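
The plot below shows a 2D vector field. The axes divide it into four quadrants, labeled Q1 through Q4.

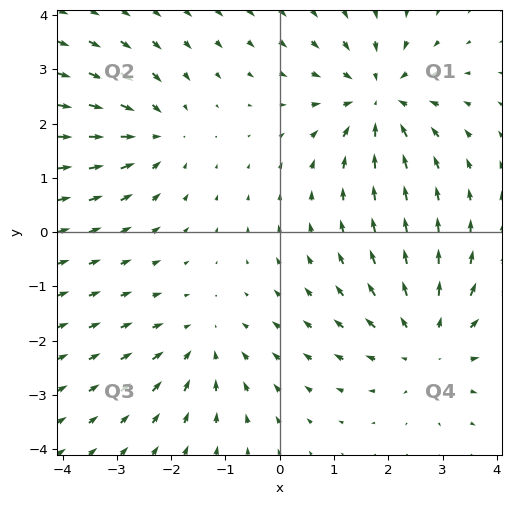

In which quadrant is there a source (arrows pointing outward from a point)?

The source sits at approximately (2.7, -2.0), which lies in quadrant Q4. The divergence there is about +4, positive as expected for a source.

Q4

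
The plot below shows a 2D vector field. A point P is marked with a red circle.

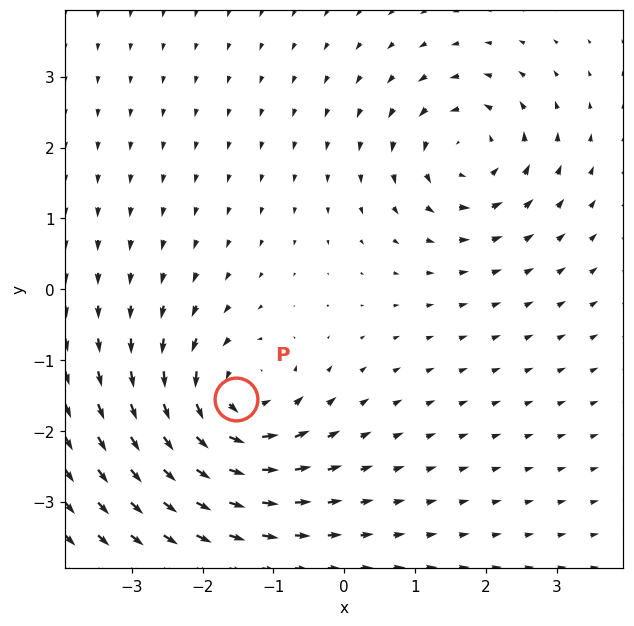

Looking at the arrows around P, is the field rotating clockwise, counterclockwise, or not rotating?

Near P at (-1.5, -1.5) the arrows circulate counterclockwise. The curl (z-component) there is about +5; positive curl means counterclockwise rotation.

counterclockwise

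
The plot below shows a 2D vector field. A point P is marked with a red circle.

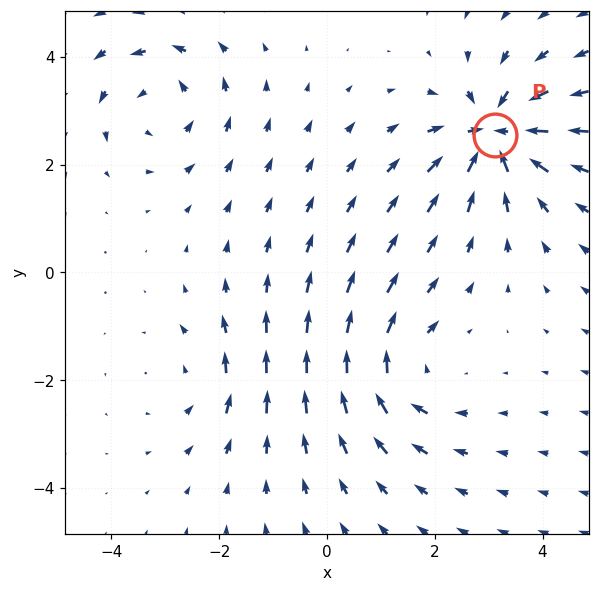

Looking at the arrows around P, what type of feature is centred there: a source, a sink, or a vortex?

At P (3.1, 2.6) the arrows converge inward. Divergence about -6, curl ≈0 — negative divergence with near-zero curl is a sink.

sink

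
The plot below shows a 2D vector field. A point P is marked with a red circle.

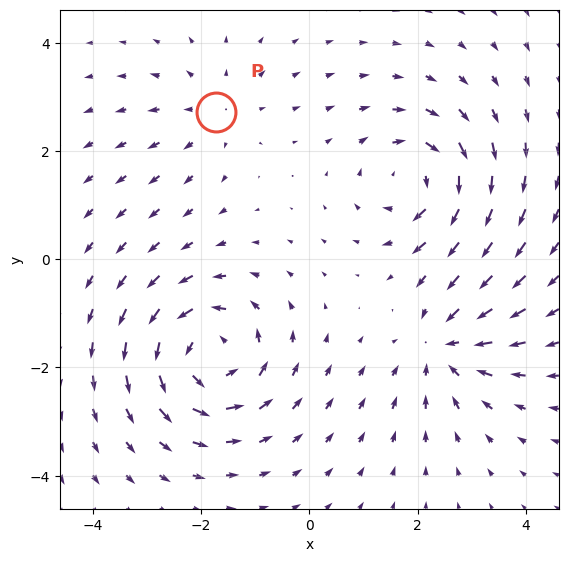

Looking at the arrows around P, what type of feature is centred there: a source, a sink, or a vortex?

At P (-1.7, 2.7) the arrows spread outward. Divergence about +2, curl ≈0 — positive divergence with near-zero curl is a source.

source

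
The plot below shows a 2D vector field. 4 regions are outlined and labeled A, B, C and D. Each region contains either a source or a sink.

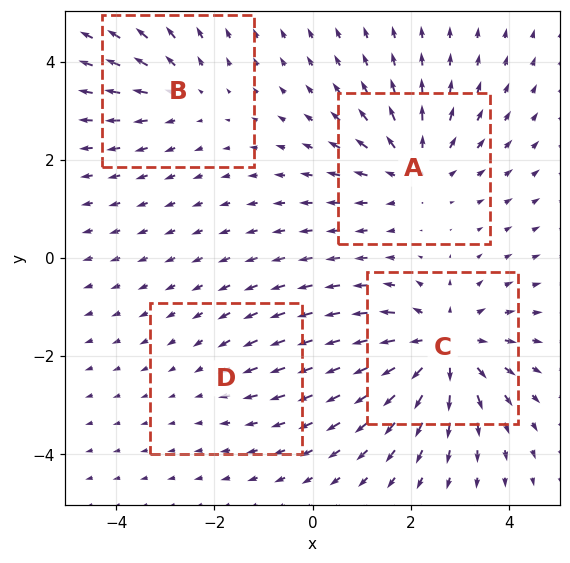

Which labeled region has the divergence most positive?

C

Divergence at each region's feature centre — A: about +4, B: about +3, C: about +6, D: about -2. Region C is most positive.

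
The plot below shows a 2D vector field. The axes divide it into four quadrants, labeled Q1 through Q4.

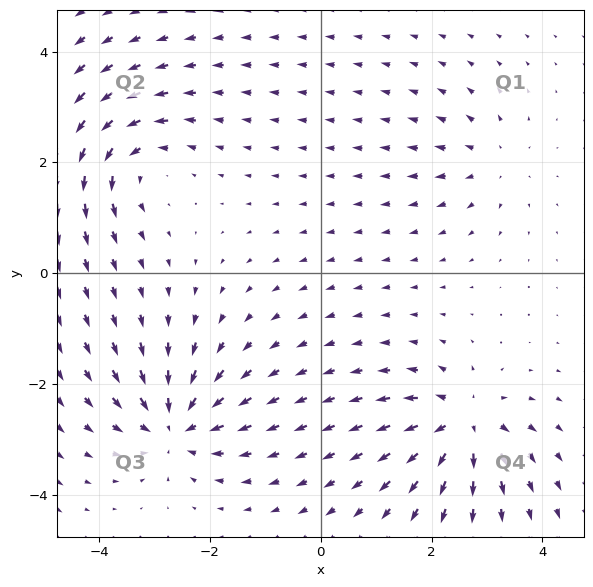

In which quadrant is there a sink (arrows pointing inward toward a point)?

The sink sits at approximately (-2.6, -2.8), which lies in quadrant Q3. The divergence there is about -7, negative as expected for a sink.

Q3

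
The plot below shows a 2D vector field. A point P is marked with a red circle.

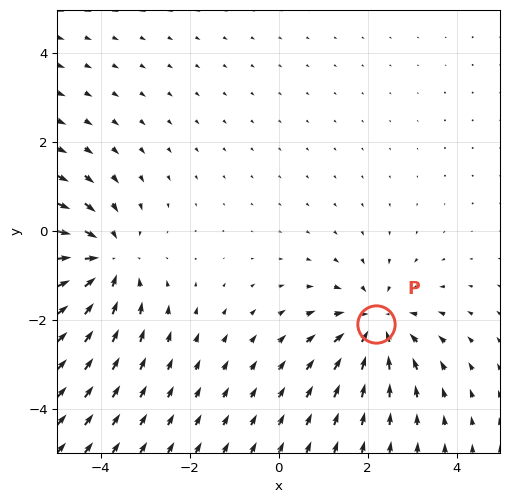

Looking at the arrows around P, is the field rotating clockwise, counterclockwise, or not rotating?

not rotating

Near P at (2.2, -2.1) the arrows show no circulation. The curl there is ≈0.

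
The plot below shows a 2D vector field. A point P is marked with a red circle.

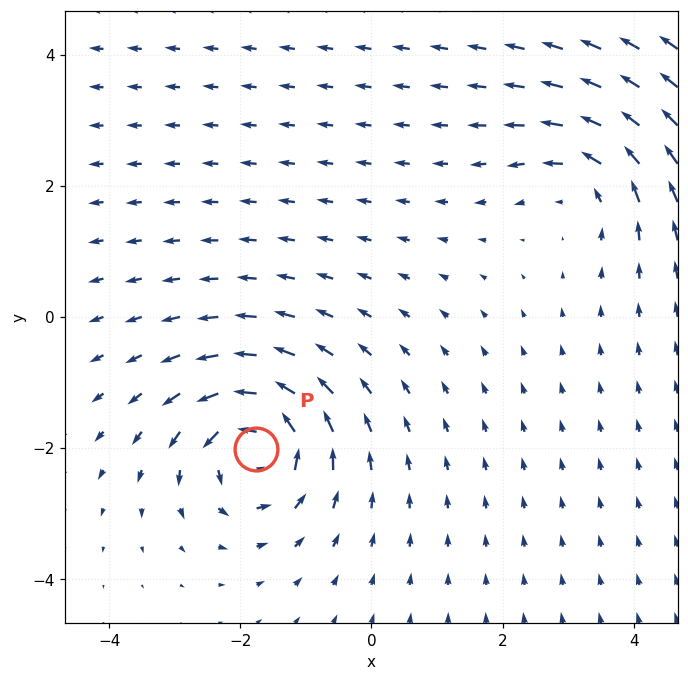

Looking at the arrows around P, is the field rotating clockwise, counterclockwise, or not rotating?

Near P at (-1.8, -2.0) the arrows circulate counterclockwise. The curl (z-component) there is about +7; positive curl means counterclockwise rotation.

counterclockwise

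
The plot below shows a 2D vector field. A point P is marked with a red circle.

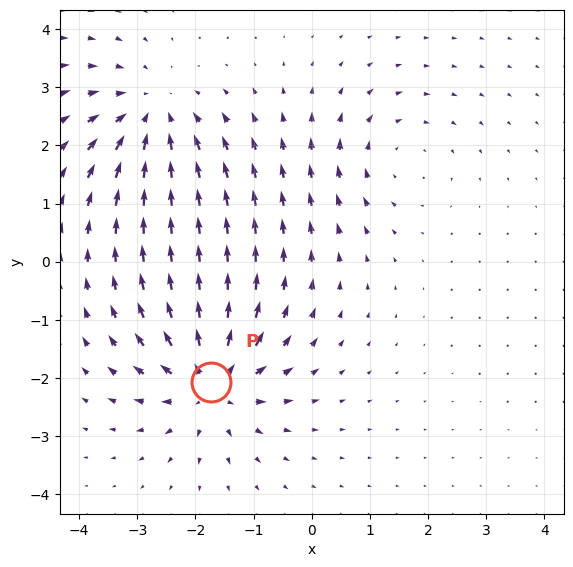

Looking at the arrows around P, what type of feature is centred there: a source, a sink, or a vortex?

source

At P (-1.7, -2.1) the arrows spread outward. Divergence about +6, curl ≈0 — positive divergence with near-zero curl is a source.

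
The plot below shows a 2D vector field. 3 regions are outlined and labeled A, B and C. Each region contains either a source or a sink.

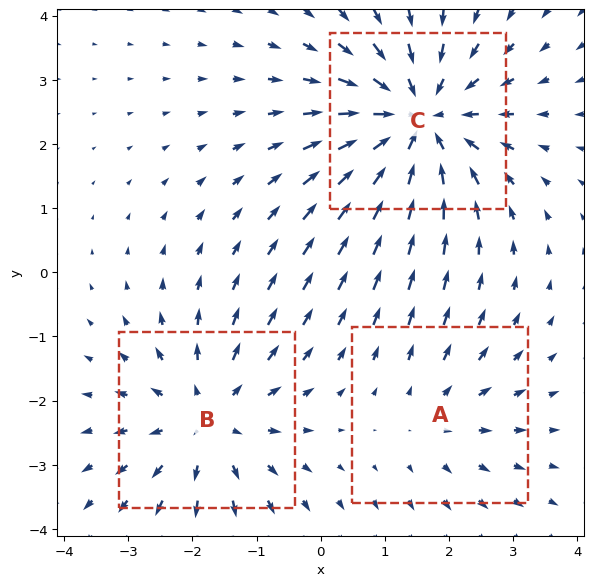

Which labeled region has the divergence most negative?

Divergence at each region's feature centre — A: about +2, B: about +3, C: about -4. Region C is most negative.

C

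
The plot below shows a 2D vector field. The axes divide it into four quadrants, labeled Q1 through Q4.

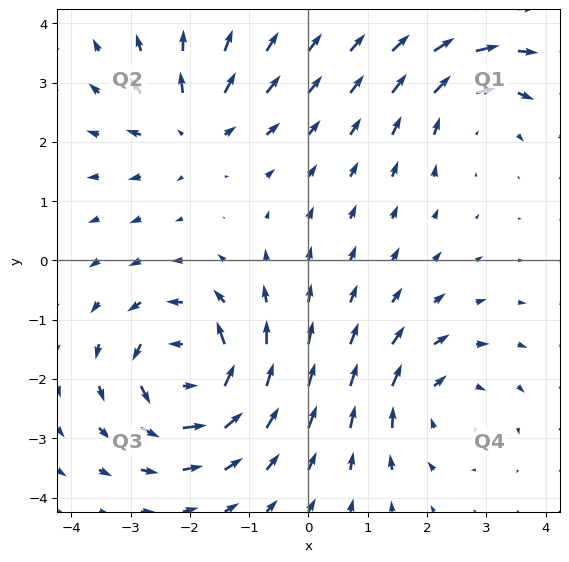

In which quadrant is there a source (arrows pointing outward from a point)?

Q2

The source sits at approximately (-2.0, 2.2), which lies in quadrant Q2. The divergence there is about +3, positive as expected for a source.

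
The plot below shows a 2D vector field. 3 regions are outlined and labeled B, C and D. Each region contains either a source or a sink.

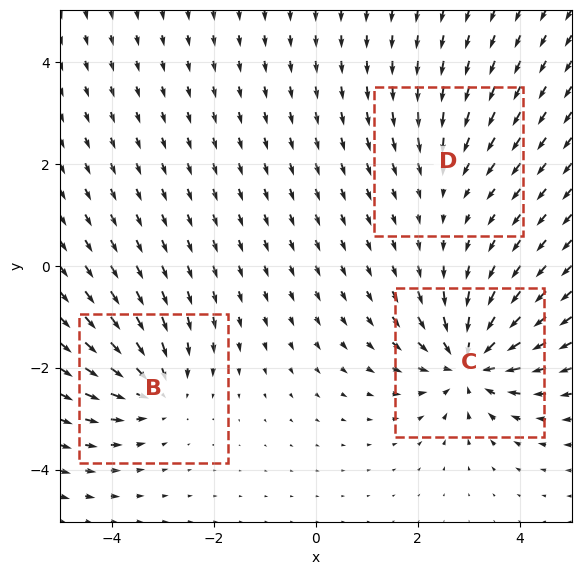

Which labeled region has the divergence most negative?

Divergence at each region's feature centre — B: about -4, C: about -6, D: about -2. Region C is most negative.

C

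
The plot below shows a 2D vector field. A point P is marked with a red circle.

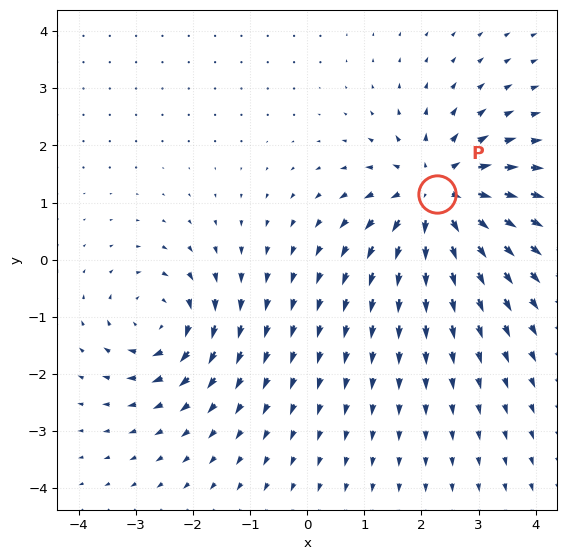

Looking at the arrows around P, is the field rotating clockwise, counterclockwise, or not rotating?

Near P at (2.3, 1.1) the arrows show no circulation. The curl there is ≈0.

not rotating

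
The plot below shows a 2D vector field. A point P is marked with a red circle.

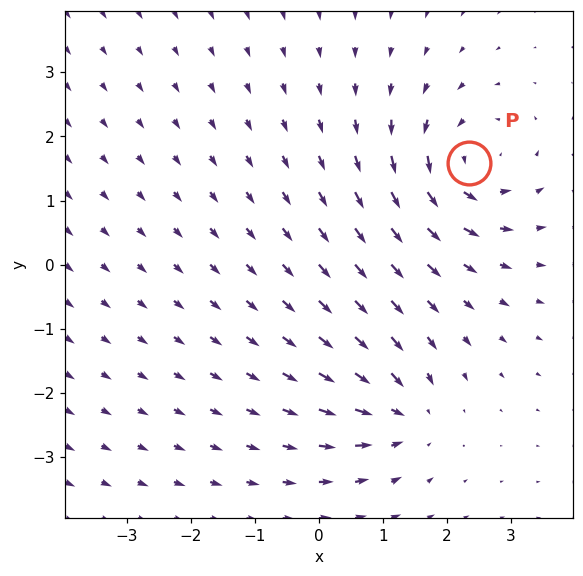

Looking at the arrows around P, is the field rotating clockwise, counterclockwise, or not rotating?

Near P at (2.3, 1.6) the arrows circulate counterclockwise. The curl (z-component) there is about +5; positive curl means counterclockwise rotation.

counterclockwise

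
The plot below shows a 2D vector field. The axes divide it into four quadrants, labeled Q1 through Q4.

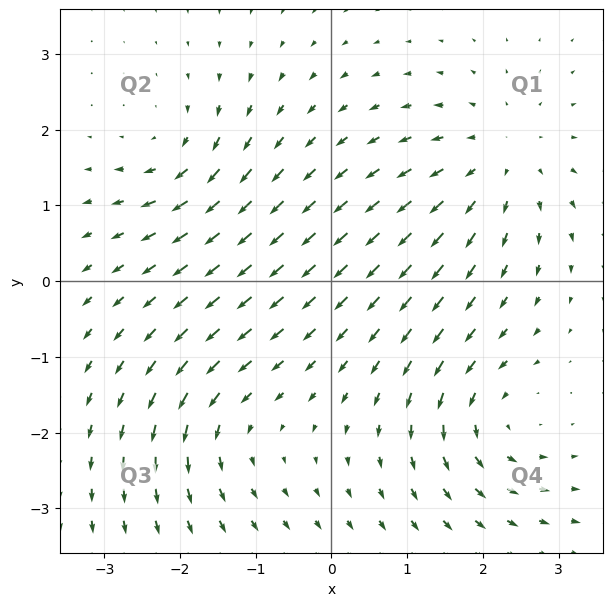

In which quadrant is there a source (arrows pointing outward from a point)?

Q1

The source sits at approximately (2.2, 1.6), which lies in quadrant Q1. The divergence there is about +4, positive as expected for a source.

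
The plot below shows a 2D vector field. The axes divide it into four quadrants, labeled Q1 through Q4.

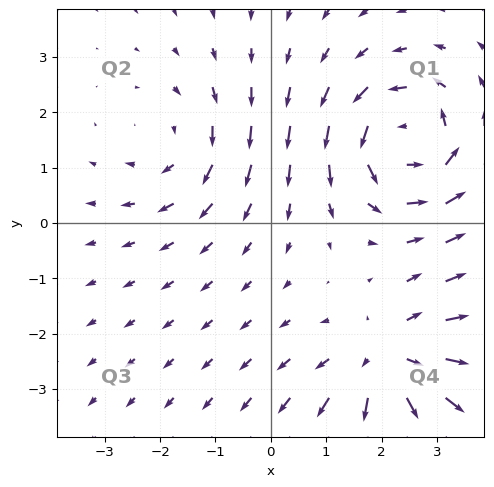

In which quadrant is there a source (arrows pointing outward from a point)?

The source sits at approximately (2.2, -2.5), which lies in quadrant Q4. The divergence there is about +4, positive as expected for a source.

Q4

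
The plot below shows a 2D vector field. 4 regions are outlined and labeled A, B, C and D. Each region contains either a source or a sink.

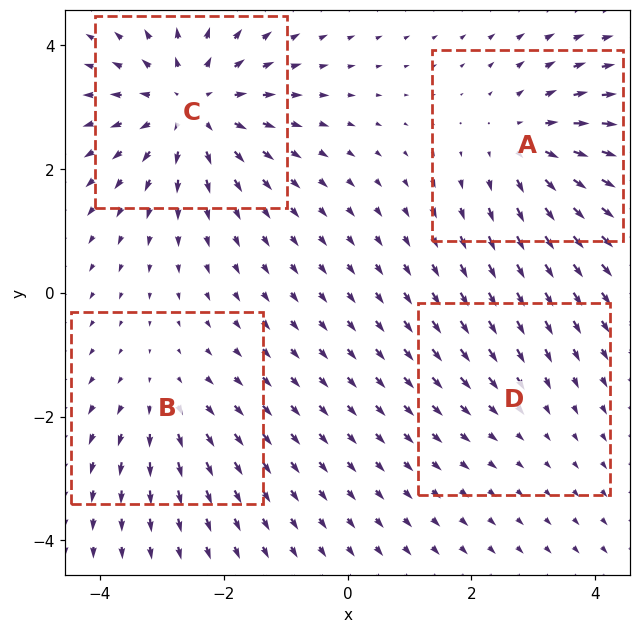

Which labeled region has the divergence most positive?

C

Divergence at each region's feature centre — A: about +5, B: about +3, C: about +6, D: about -2. Region C is most positive.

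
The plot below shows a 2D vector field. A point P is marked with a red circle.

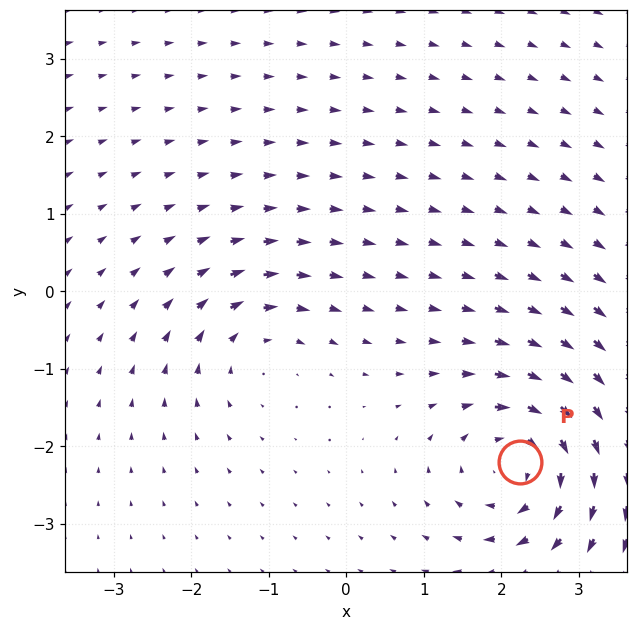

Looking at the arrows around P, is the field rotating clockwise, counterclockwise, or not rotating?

Near P at (2.2, -2.2) the arrows circulate clockwise. The curl (z-component) there is about -6; negative curl means clockwise rotation.

clockwise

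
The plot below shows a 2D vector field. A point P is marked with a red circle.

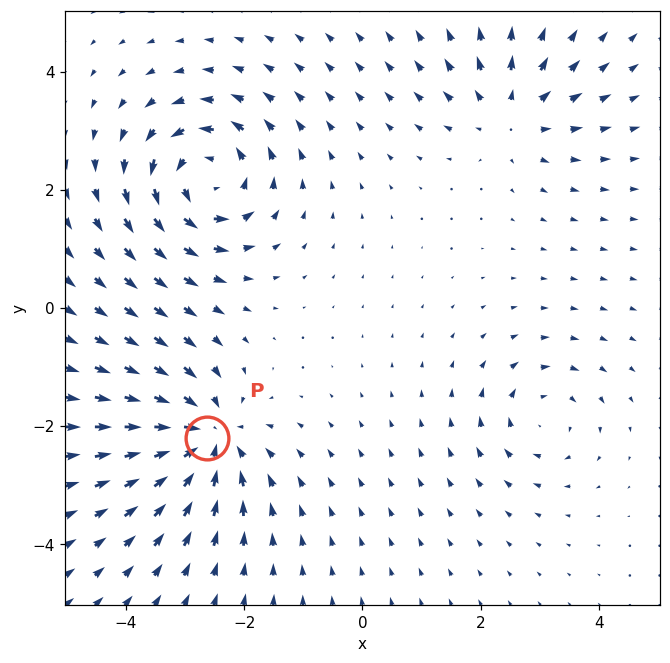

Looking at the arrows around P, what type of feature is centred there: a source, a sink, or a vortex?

sink

At P (-2.6, -2.2) the arrows converge inward. Divergence about -6, curl ≈0 — negative divergence with near-zero curl is a sink.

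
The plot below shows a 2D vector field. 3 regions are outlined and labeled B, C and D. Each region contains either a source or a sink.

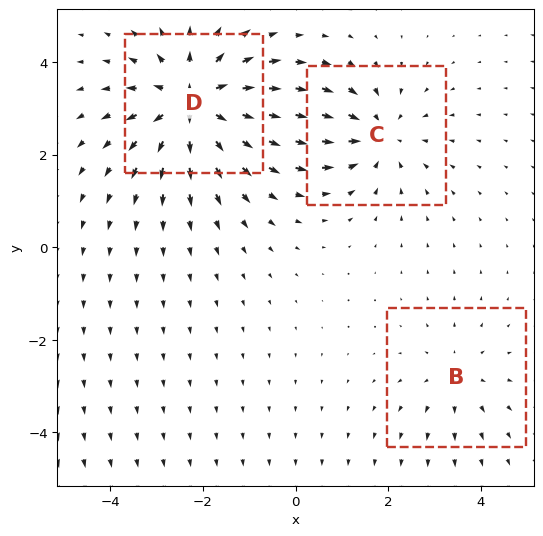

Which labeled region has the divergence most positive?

D

Divergence at each region's feature centre — B: about +2, C: about -3, D: about +5. Region D is most positive.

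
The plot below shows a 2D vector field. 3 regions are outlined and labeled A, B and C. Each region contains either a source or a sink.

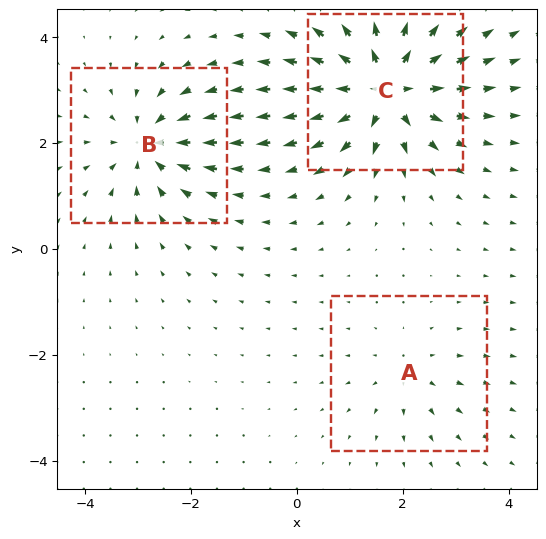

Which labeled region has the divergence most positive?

Divergence at each region's feature centre — A: about +2, B: about -4, C: about +6. Region C is most positive.

C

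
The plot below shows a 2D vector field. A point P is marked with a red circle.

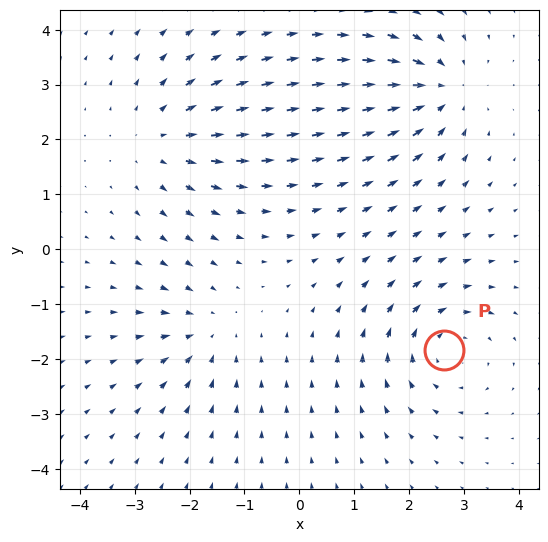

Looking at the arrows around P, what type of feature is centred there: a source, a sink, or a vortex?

At P (2.6, -1.8) the arrows circulate clockwise. Divergence ≈0, curl about -5 — near-zero divergence with nonzero curl is a vortex.

vortex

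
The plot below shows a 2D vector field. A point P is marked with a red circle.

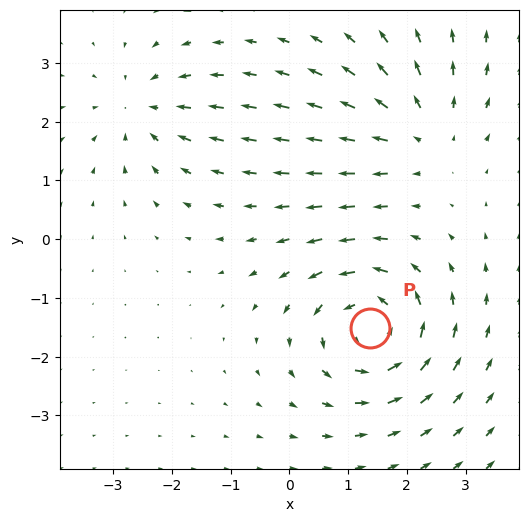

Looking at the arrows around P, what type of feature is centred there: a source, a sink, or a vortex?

vortex

At P (1.4, -1.5) the arrows circulate counterclockwise. Divergence ≈0, curl about +6 — near-zero divergence with nonzero curl is a vortex.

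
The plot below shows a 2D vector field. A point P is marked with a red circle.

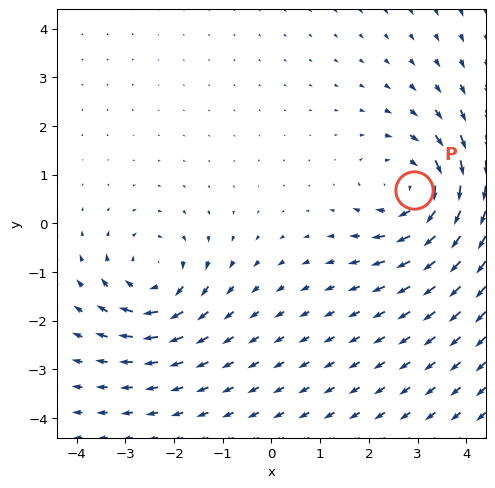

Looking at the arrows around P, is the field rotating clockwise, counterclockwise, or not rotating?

clockwise

Near P at (2.9, 0.7) the arrows circulate clockwise. The curl (z-component) there is about -3; negative curl means clockwise rotation.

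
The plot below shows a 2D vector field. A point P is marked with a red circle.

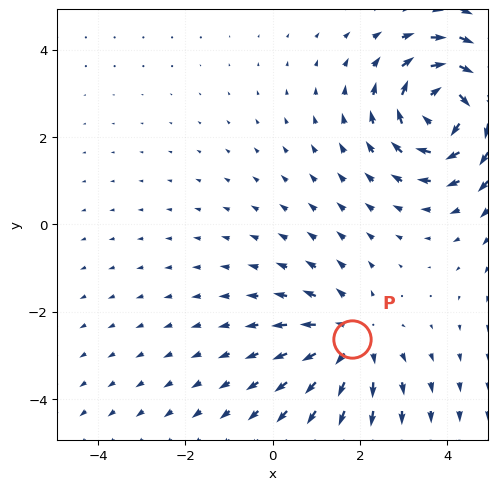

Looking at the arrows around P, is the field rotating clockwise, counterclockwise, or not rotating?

Near P at (1.8, -2.6) the arrows show no circulation. The curl there is ≈0.

not rotating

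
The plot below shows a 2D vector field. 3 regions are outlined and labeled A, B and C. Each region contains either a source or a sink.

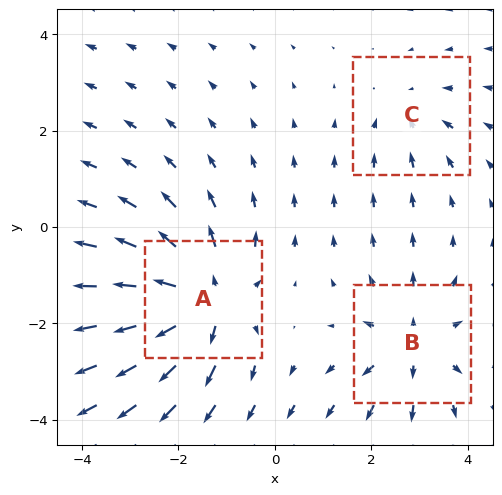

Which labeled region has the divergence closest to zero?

Divergence at each region's feature centre — A: about +5, B: about +3, C: about -2. Region C is closest to zero.

C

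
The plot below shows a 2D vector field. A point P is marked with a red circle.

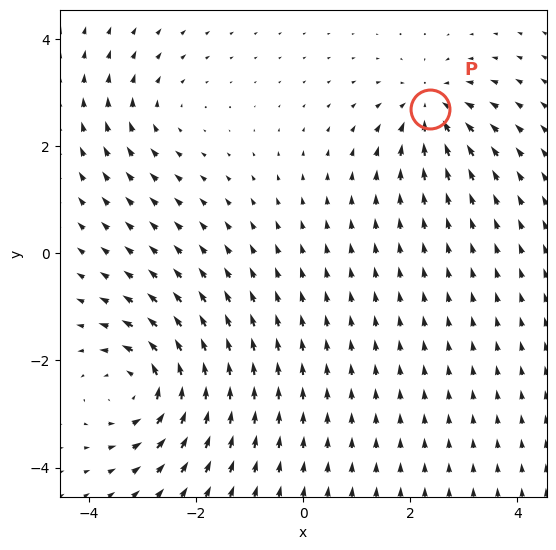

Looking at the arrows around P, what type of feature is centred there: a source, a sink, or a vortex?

At P (2.4, 2.7) the arrows converge inward. Divergence about -4, curl ≈0 — negative divergence with near-zero curl is a sink.

sink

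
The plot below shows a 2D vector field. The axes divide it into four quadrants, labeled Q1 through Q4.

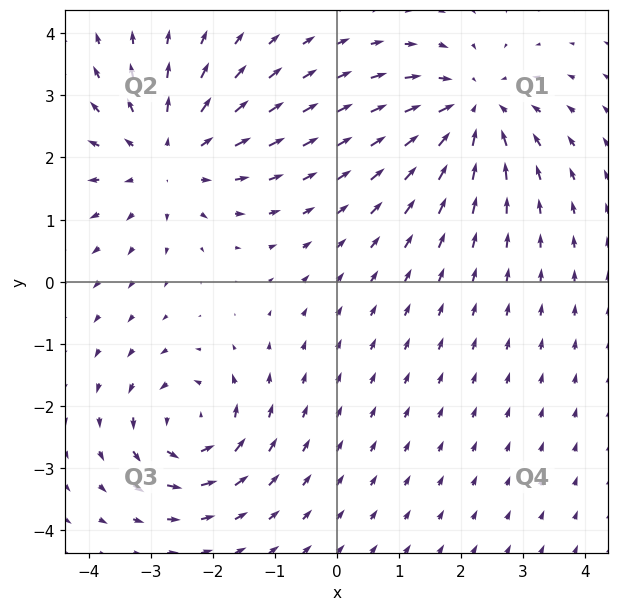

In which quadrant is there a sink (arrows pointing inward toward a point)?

The sink sits at approximately (2.2, 2.8), which lies in quadrant Q1. The divergence there is about -4, negative as expected for a sink.

Q1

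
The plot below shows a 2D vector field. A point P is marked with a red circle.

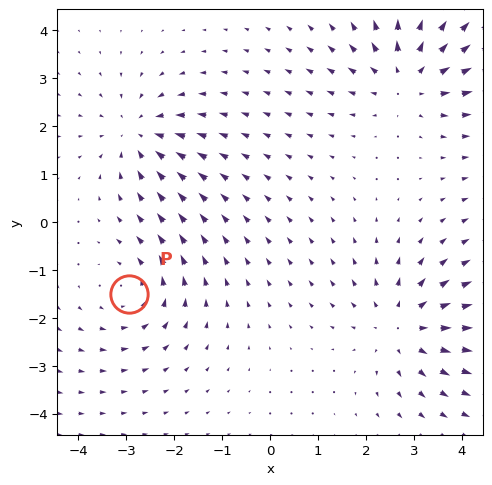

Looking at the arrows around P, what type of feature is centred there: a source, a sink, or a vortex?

At P (-2.9, -1.5) the arrows circulate counterclockwise. Divergence ≈0, curl about +3 — near-zero divergence with nonzero curl is a vortex.

vortex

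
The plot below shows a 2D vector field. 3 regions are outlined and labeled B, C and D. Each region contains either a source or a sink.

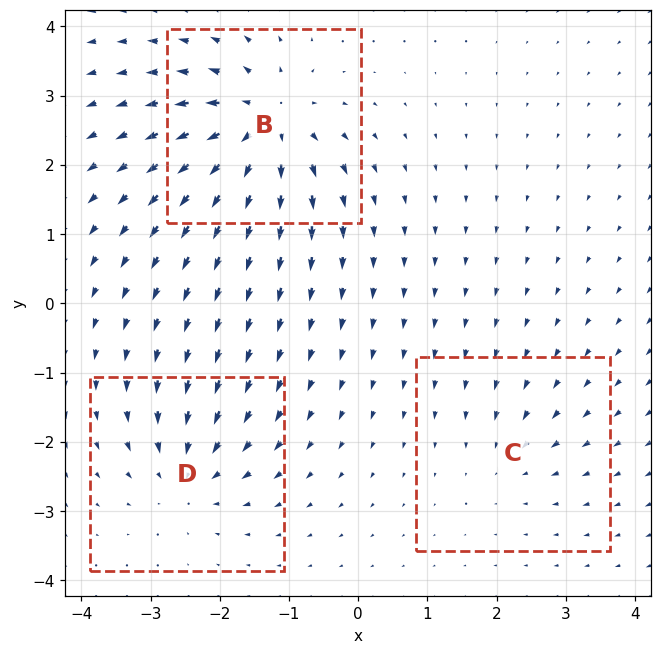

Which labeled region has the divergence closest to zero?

C

Divergence at each region's feature centre — B: about +6, C: about -2, D: about -4. Region C is closest to zero.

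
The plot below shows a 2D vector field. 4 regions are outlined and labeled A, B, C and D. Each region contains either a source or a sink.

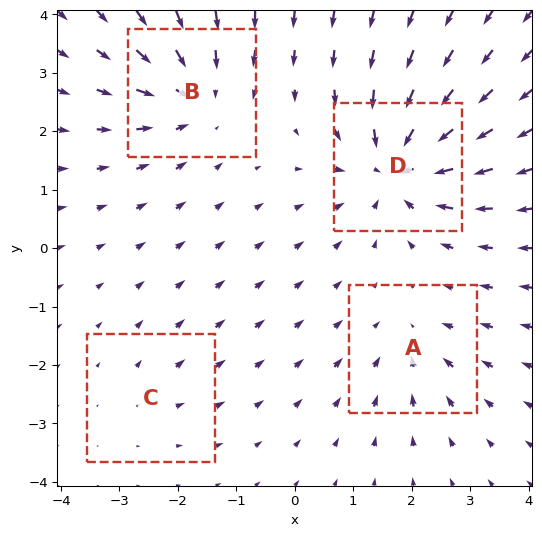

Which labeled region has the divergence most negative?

Divergence at each region's feature centre — A: about -4, B: about -6, C: about +2, D: about -8. Region D is most negative.

D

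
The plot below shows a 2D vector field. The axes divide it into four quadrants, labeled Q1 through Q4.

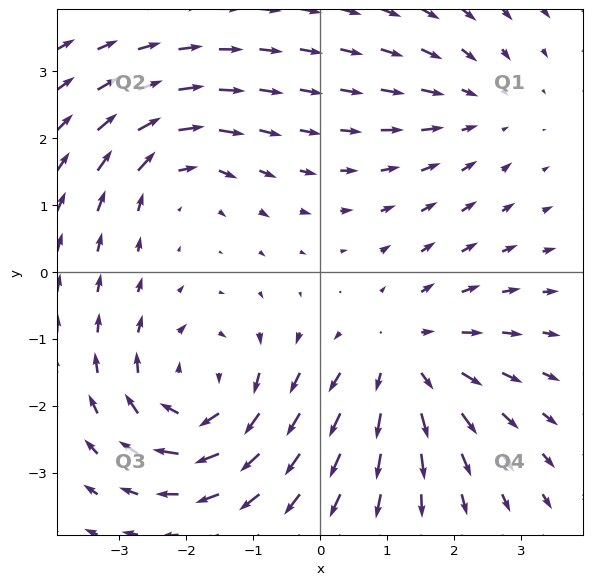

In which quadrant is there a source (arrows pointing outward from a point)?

Q4

The source sits at approximately (1.3, -1.3), which lies in quadrant Q4. The divergence there is about +4, positive as expected for a source.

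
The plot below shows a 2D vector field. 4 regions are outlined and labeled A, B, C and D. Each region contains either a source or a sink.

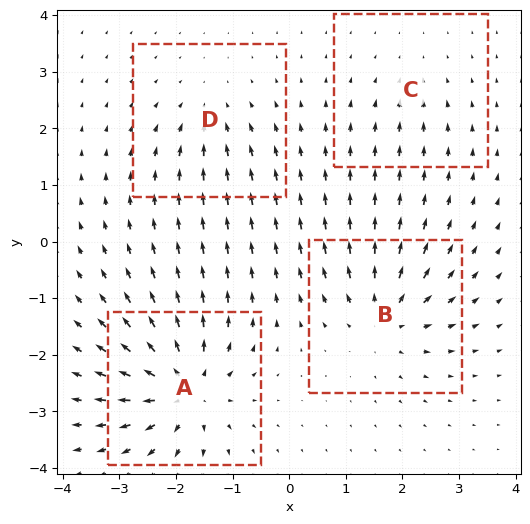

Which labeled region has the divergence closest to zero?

C

Divergence at each region's feature centre — A: about +9, B: about +6, C: about -2, D: about -4. Region C is closest to zero.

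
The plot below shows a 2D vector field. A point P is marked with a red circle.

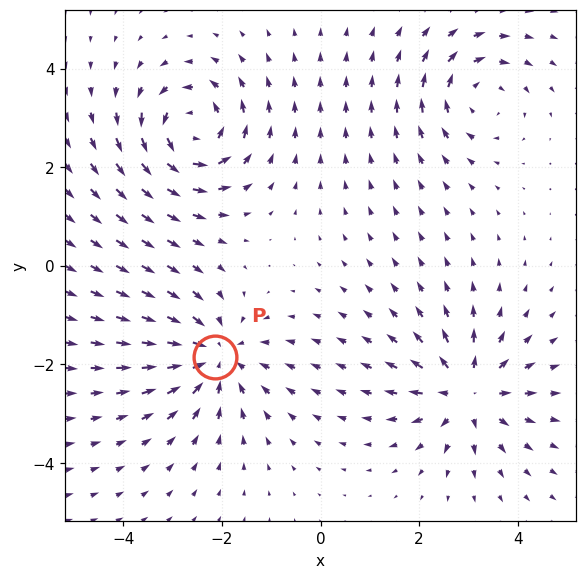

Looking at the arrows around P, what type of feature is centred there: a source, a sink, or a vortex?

sink

At P (-2.1, -1.8) the arrows converge inward. Divergence about -5, curl ≈0 — negative divergence with near-zero curl is a sink.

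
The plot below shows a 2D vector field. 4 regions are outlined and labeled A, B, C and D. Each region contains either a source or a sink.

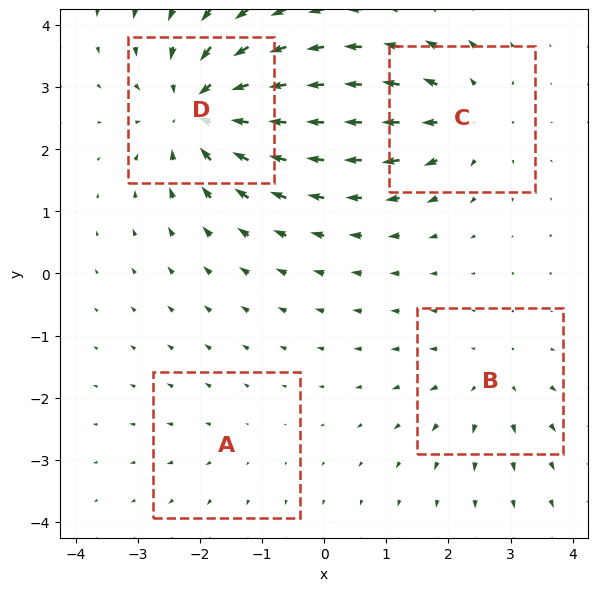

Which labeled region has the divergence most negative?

Divergence at each region's feature centre — A: about +2, B: about +3, C: about +5, D: about -7. Region D is most negative.

D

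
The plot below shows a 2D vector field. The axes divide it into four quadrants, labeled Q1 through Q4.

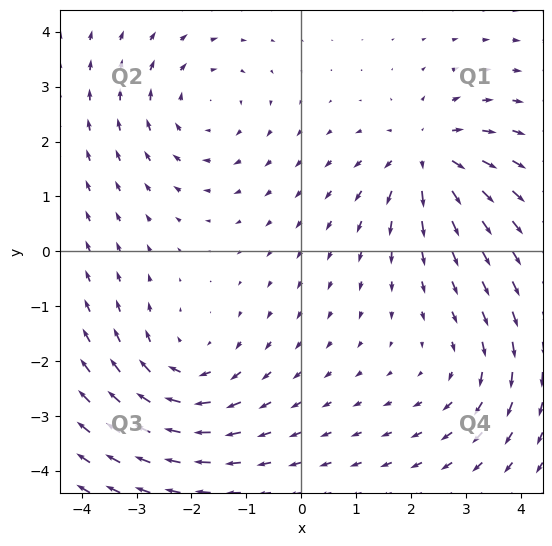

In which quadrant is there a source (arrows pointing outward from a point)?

The source sits at approximately (2.3, 1.7), which lies in quadrant Q1. The divergence there is about +6, positive as expected for a source.

Q1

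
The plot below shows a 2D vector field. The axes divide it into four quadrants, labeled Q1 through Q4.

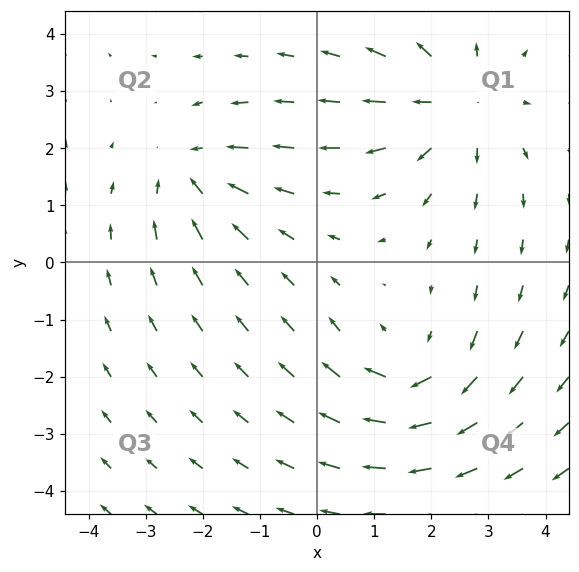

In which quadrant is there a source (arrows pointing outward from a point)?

Q1

The source sits at approximately (2.5, 2.8), which lies in quadrant Q1. The divergence there is about +4, positive as expected for a source.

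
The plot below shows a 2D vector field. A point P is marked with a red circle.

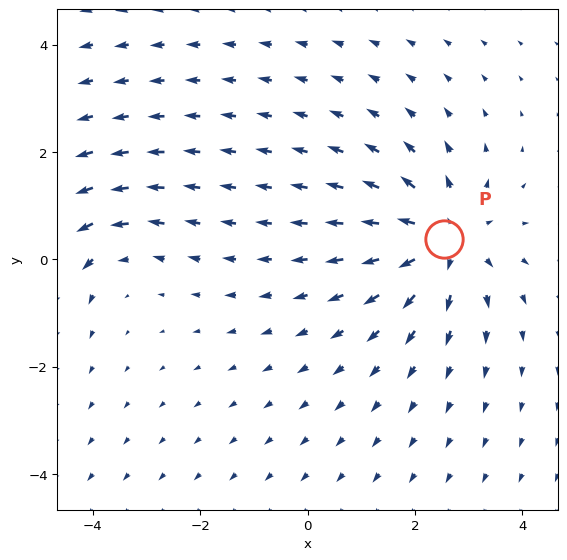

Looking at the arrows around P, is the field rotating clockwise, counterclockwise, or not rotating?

Near P at (2.5, 0.4) the arrows show no circulation. The curl there is ≈0.

not rotating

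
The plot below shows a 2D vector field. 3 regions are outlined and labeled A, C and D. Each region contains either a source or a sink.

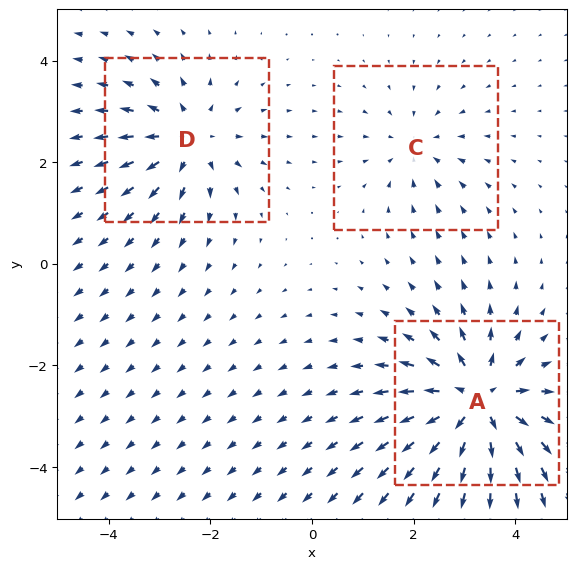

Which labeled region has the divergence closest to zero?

Divergence at each region's feature centre — A: about +6, C: about -2, D: about +4. Region C is closest to zero.

C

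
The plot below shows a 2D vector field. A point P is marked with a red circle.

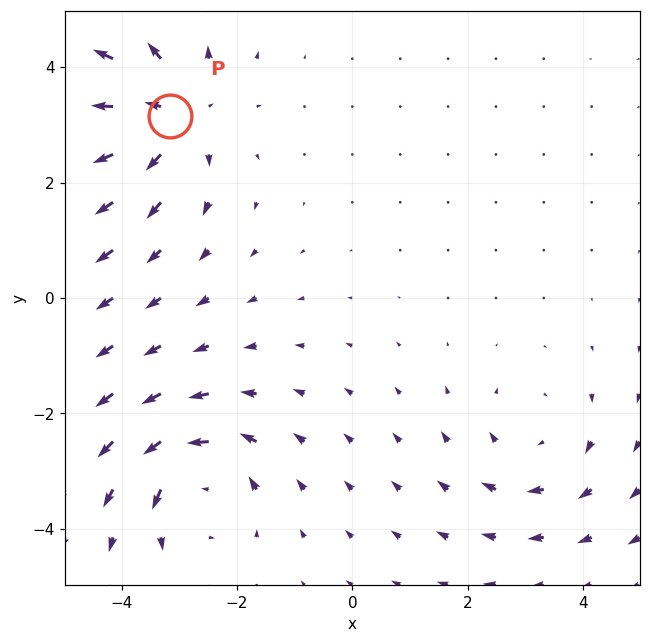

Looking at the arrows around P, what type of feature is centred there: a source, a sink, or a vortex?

source

At P (-3.2, 3.2) the arrows spread outward. Divergence about +4, curl ≈0 — positive divergence with near-zero curl is a source.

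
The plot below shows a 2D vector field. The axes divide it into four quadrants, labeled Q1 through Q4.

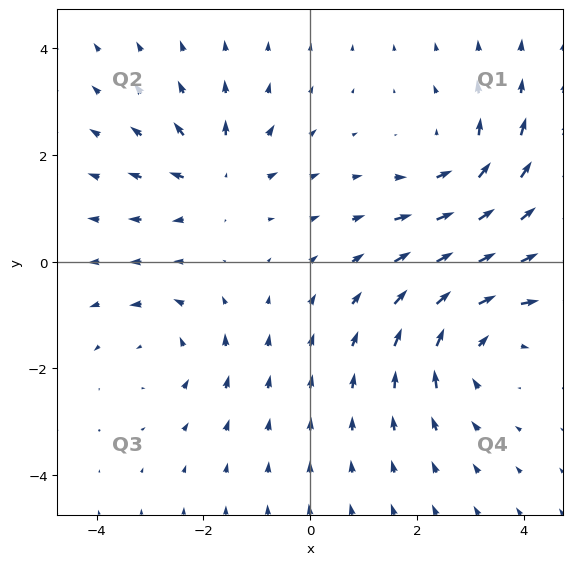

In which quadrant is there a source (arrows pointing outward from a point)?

The source sits at approximately (-1.7, 1.6), which lies in quadrant Q2. The divergence there is about +5, positive as expected for a source.

Q2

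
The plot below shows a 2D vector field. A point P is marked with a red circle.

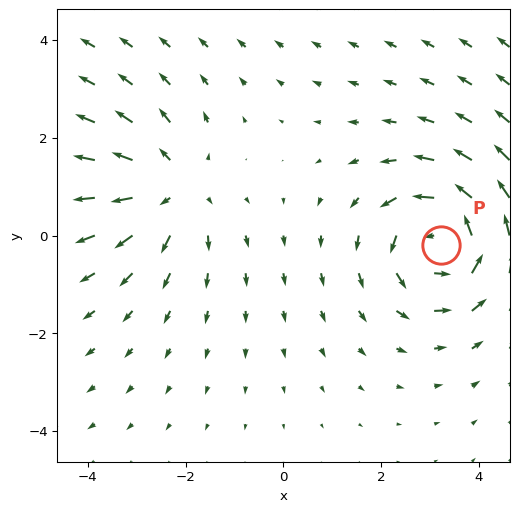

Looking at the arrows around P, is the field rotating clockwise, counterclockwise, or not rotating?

counterclockwise

Near P at (3.2, -0.2) the arrows circulate counterclockwise. The curl (z-component) there is about +5; positive curl means counterclockwise rotation.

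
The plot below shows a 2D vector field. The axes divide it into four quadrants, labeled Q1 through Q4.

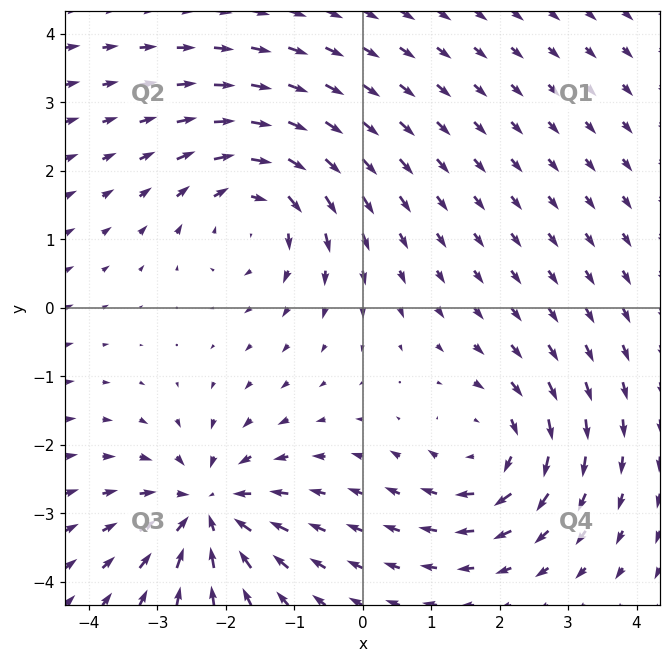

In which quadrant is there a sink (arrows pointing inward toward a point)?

The sink sits at approximately (-2.3, -2.9), which lies in quadrant Q3. The divergence there is about -6, negative as expected for a sink.

Q3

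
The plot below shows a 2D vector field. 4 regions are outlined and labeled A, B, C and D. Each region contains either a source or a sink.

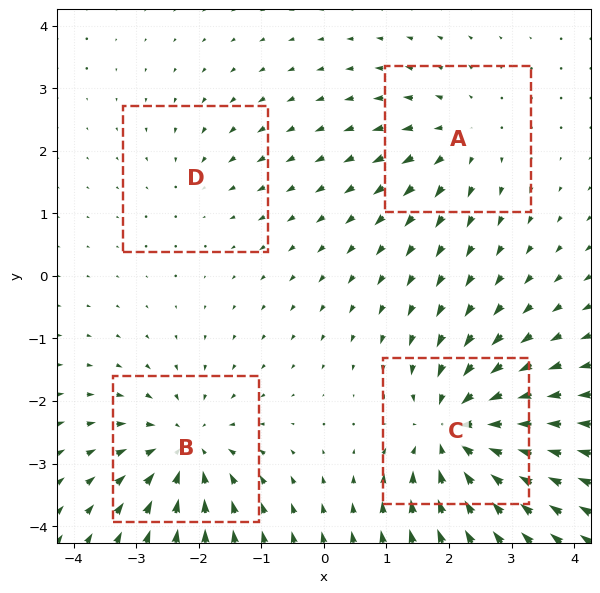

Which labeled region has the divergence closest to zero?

Divergence at each region's feature centre — A: about +4, B: about -5, C: about -7, D: about -2. Region D is closest to zero.

D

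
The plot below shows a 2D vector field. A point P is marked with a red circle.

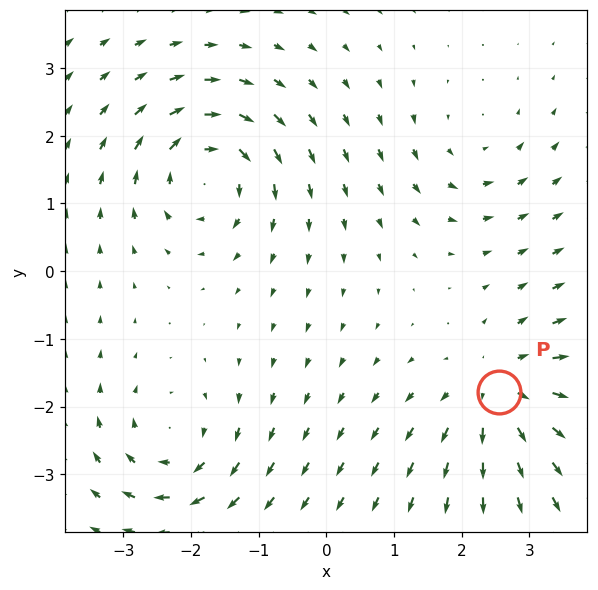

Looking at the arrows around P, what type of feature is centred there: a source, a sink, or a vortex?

source

At P (2.5, -1.8) the arrows spread outward. Divergence about +5, curl ≈0 — positive divergence with near-zero curl is a source.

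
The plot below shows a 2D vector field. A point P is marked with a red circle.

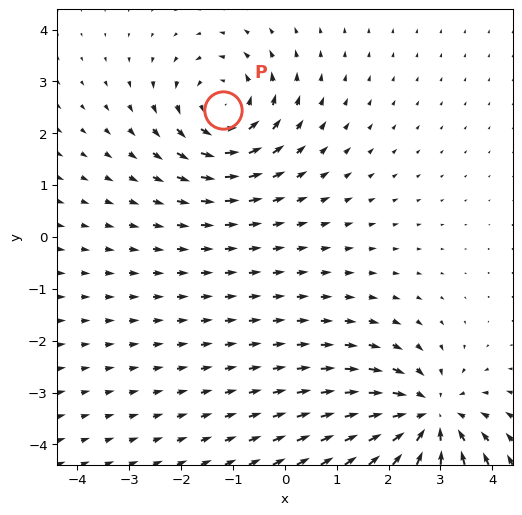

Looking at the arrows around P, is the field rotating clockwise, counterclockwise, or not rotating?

Near P at (-1.2, 2.5) the arrows circulate counterclockwise. The curl (z-component) there is about +4; positive curl means counterclockwise rotation.

counterclockwise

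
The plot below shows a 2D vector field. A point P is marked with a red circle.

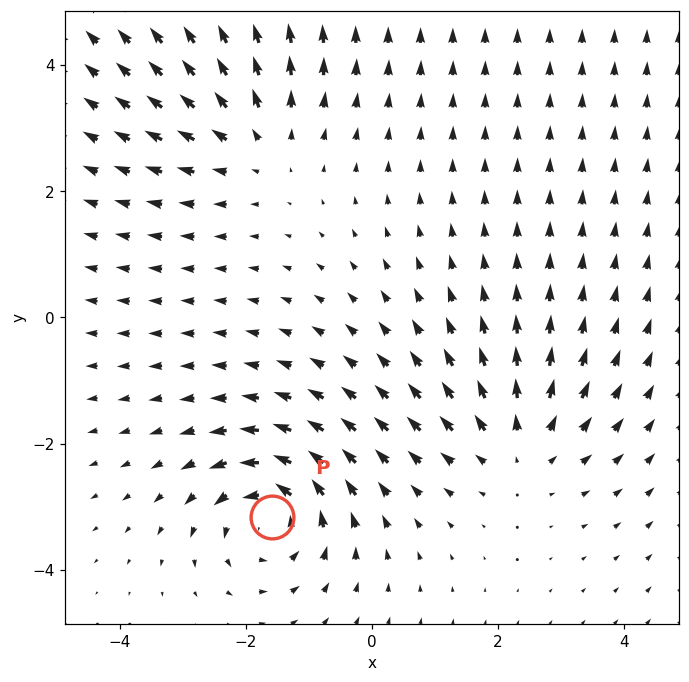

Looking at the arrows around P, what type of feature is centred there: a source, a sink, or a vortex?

vortex

At P (-1.6, -3.2) the arrows circulate counterclockwise. Divergence ≈0, curl about +6 — near-zero divergence with nonzero curl is a vortex.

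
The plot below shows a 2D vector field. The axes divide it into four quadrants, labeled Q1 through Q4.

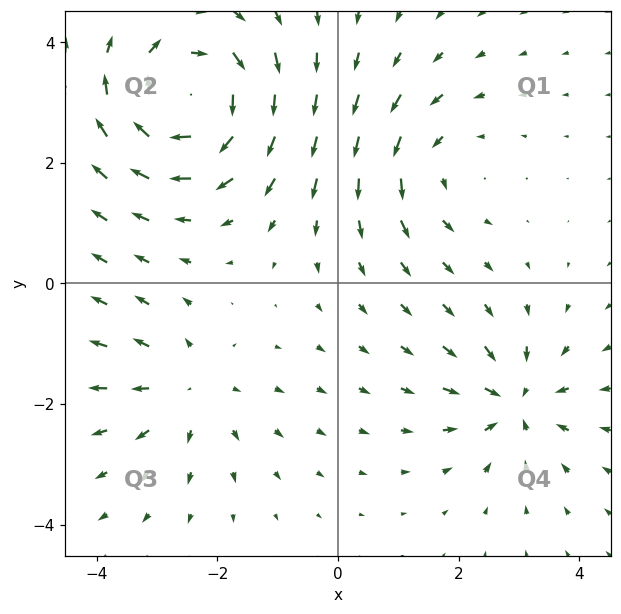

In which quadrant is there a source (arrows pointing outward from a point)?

Q3

The source sits at approximately (-2.5, -1.8), which lies in quadrant Q3. The divergence there is about +3, positive as expected for a source.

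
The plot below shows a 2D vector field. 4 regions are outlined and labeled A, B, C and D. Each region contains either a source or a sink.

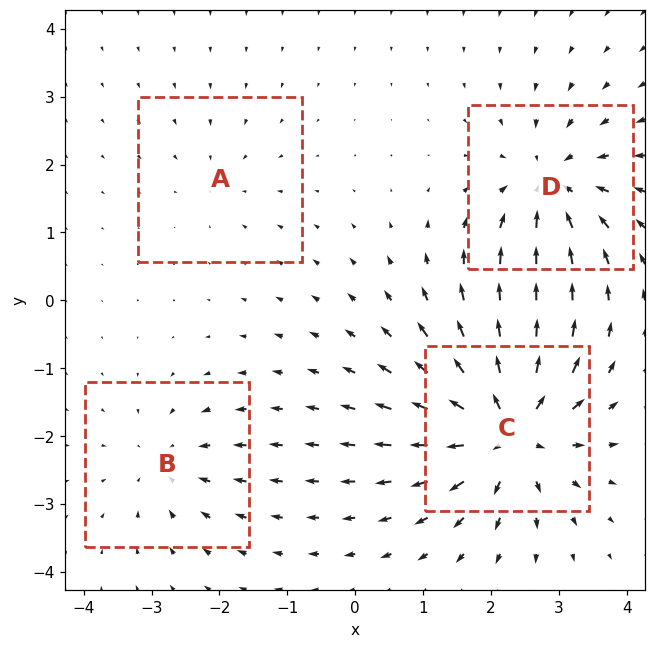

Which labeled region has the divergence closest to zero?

Divergence at each region's feature centre — A: about -2, B: about -4, C: about +8, D: about -6. Region A is closest to zero.

A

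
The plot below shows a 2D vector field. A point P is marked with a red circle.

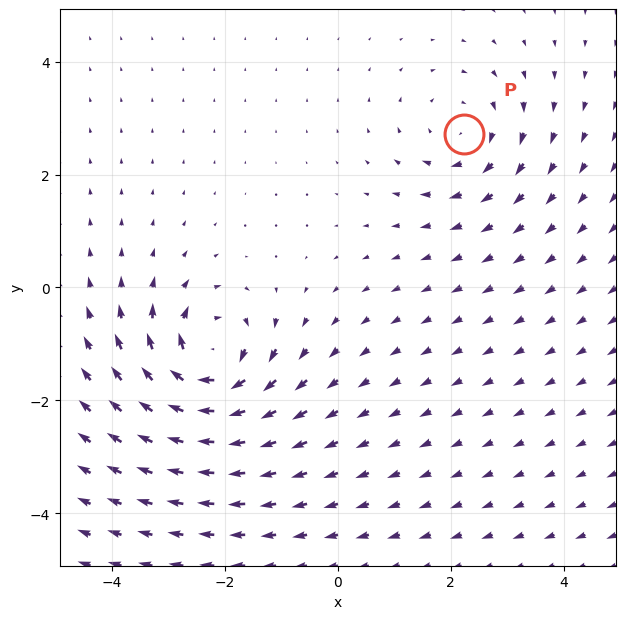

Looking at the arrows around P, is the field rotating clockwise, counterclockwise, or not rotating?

clockwise

Near P at (2.2, 2.7) the arrows circulate clockwise. The curl (z-component) there is about -3; negative curl means clockwise rotation.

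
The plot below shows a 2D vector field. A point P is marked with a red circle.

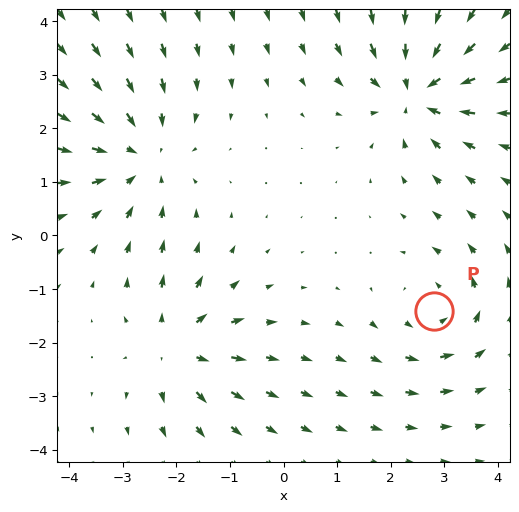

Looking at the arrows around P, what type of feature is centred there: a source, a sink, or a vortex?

At P (2.8, -1.4) the arrows circulate counterclockwise. Divergence ≈0, curl about +4 — near-zero divergence with nonzero curl is a vortex.

vortex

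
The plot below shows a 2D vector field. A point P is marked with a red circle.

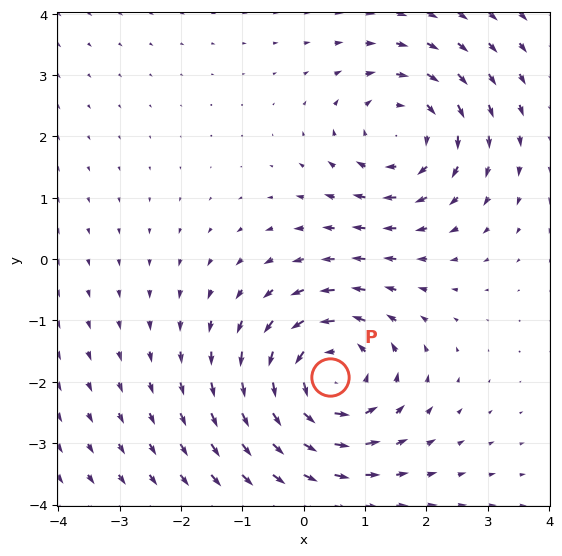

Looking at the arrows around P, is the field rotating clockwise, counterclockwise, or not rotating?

counterclockwise

Near P at (0.4, -1.9) the arrows circulate counterclockwise. The curl (z-component) there is about +5; positive curl means counterclockwise rotation.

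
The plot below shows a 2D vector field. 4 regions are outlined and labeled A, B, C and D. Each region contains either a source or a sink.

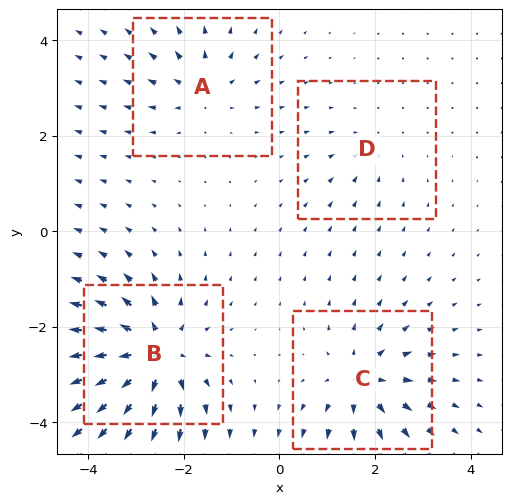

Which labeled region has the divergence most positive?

Divergence at each region's feature centre — A: about +4, B: about +8, C: about +6, D: about -2. Region B is most positive.

B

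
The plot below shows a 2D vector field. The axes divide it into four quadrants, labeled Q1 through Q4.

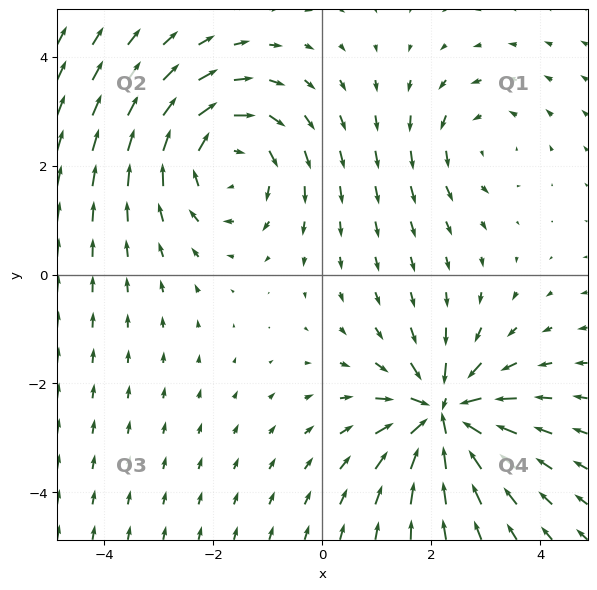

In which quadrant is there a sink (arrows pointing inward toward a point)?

Q4

The sink sits at approximately (2.2, -2.6), which lies in quadrant Q4. The divergence there is about -6, negative as expected for a sink.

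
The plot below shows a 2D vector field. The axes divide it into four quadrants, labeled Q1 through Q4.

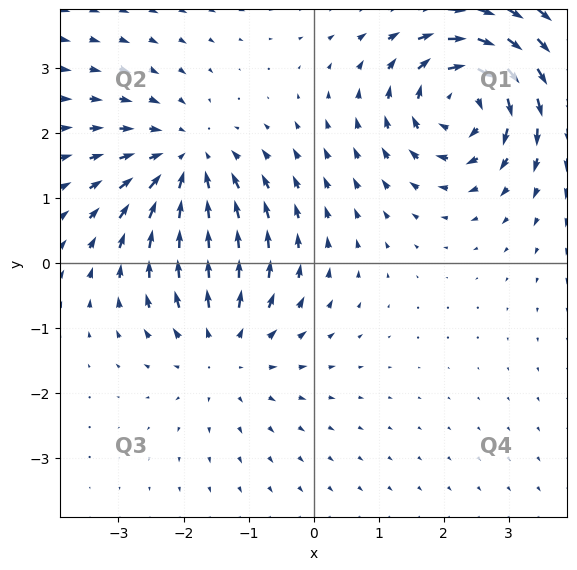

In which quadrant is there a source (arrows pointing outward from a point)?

The source sits at approximately (-1.4, -1.3), which lies in quadrant Q3. The divergence there is about +3, positive as expected for a source.

Q3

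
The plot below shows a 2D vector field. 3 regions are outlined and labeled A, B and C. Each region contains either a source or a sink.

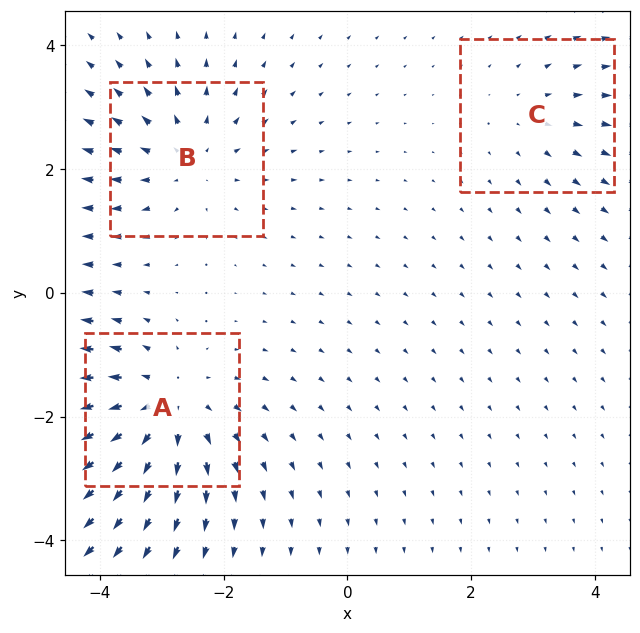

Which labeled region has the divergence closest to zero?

C

Divergence at each region's feature centre — A: about +4, B: about +3, C: about +2. Region C is closest to zero.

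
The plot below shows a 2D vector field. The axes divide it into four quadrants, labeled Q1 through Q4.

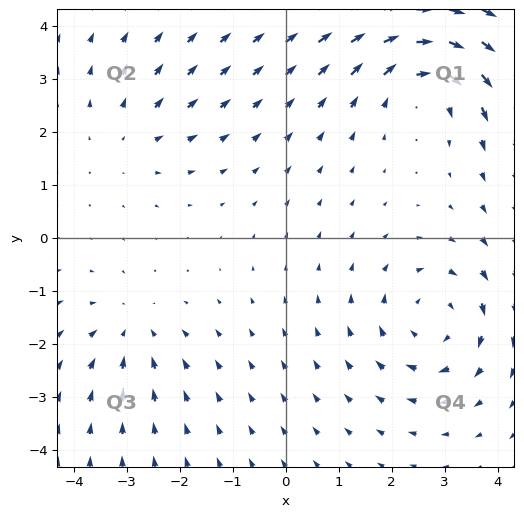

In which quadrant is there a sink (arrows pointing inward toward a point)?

Q3

The sink sits at approximately (-2.9, -1.7), which lies in quadrant Q3. The divergence there is about -3, negative as expected for a sink.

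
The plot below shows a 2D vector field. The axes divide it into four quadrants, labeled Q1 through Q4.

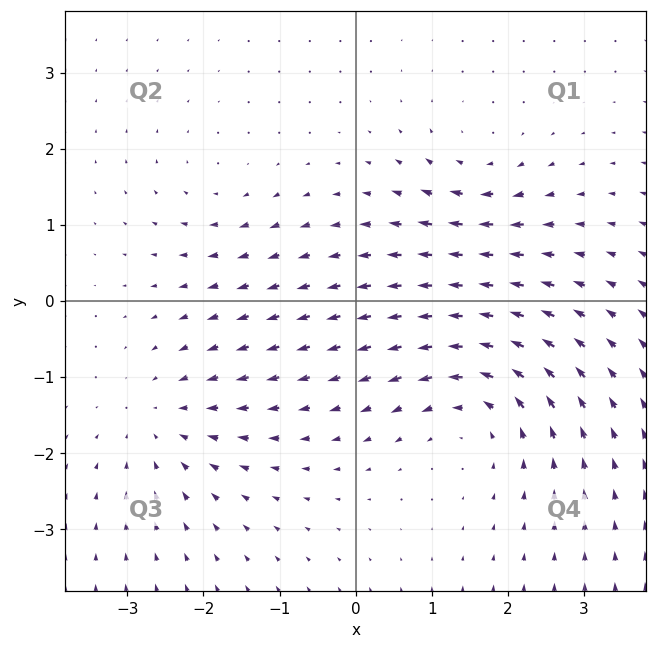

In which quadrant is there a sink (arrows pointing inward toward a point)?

The sink sits at approximately (-2.5, -1.6), which lies in quadrant Q3. The divergence there is about -3, negative as expected for a sink.

Q3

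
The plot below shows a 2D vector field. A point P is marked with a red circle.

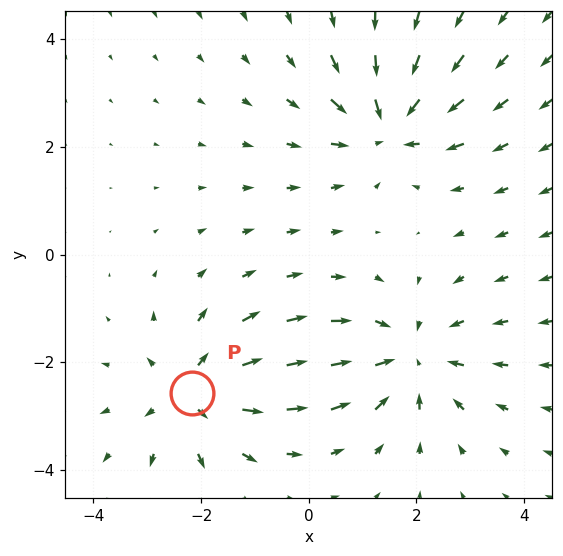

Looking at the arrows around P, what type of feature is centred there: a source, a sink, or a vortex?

At P (-2.2, -2.6) the arrows spread outward. Divergence about +3, curl ≈0 — positive divergence with near-zero curl is a source.

source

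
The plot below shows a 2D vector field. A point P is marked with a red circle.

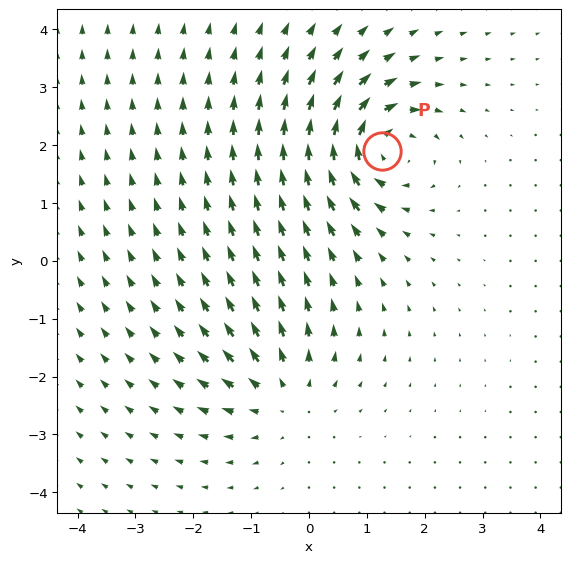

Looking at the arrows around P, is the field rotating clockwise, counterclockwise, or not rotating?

clockwise

Near P at (1.3, 1.9) the arrows circulate clockwise. The curl (z-component) there is about -6; negative curl means clockwise rotation.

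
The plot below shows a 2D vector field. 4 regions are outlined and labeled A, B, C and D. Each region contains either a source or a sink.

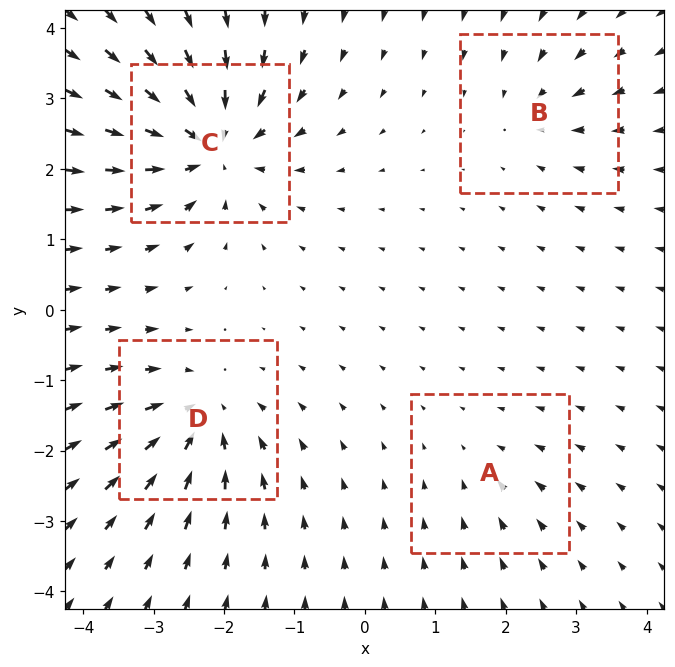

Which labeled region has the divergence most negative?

C

Divergence at each region's feature centre — A: about -2, B: about -4, C: about -9, D: about -6. Region C is most negative.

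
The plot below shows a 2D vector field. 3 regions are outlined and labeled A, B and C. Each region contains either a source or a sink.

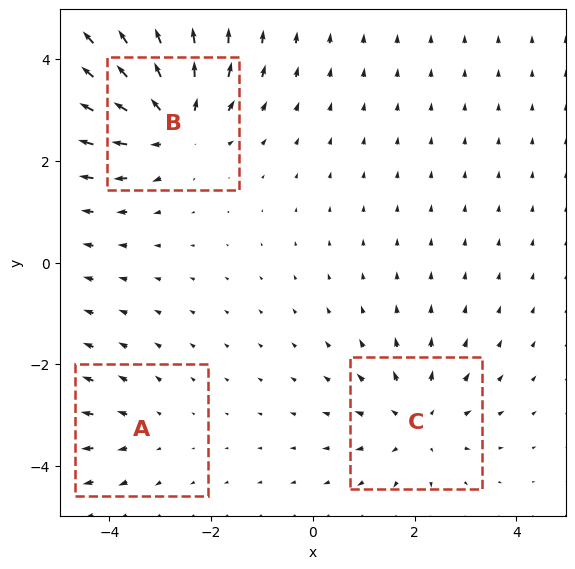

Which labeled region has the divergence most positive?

Divergence at each region's feature centre — A: about +2, B: about +5, C: about +3. Region B is most positive.

B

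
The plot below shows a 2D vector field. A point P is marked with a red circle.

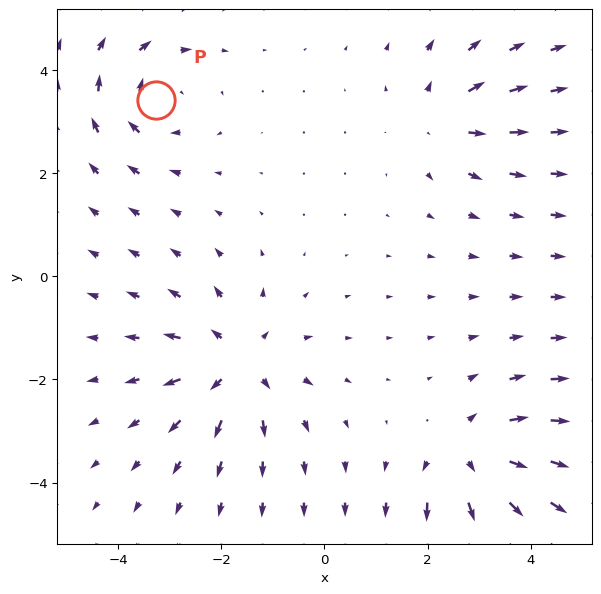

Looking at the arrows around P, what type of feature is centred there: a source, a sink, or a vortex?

vortex

At P (-3.3, 3.4) the arrows circulate clockwise. Divergence ≈0, curl about -4 — near-zero divergence with nonzero curl is a vortex.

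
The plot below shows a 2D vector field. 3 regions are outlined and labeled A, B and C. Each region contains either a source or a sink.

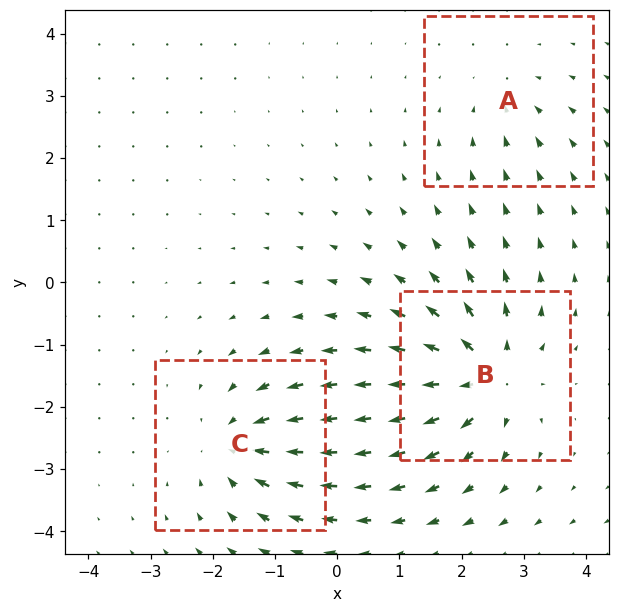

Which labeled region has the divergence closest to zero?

A

Divergence at each region's feature centre — A: about -2, B: about +6, C: about -4. Region A is closest to zero.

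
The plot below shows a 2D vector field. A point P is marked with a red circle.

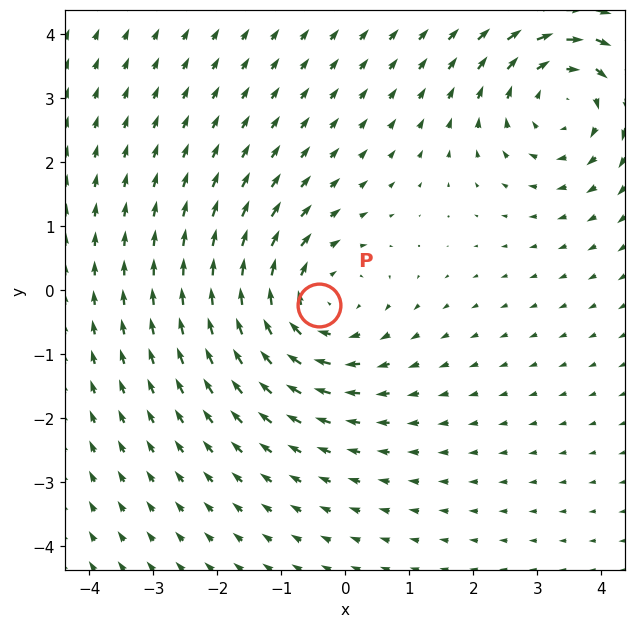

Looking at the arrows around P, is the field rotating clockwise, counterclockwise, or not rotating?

Near P at (-0.4, -0.2) the arrows circulate clockwise. The curl (z-component) there is about -4; negative curl means clockwise rotation.

clockwise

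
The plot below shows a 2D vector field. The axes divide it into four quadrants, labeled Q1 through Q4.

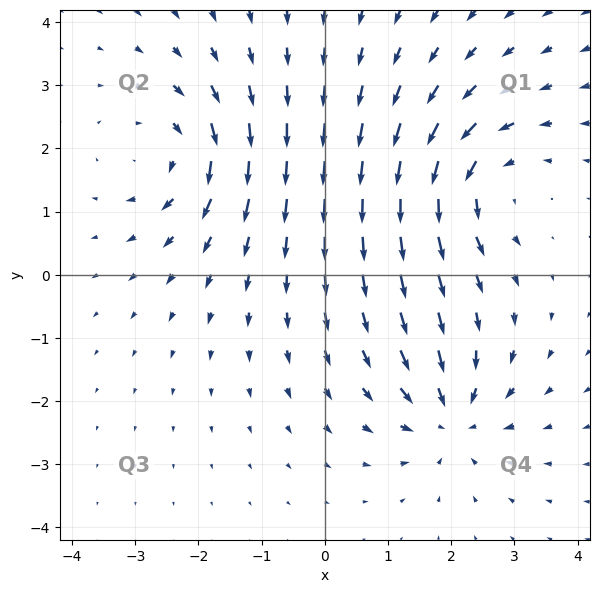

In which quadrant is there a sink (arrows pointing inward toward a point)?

Q4

The sink sits at approximately (2.0, -2.2), which lies in quadrant Q4. The divergence there is about -4, negative as expected for a sink.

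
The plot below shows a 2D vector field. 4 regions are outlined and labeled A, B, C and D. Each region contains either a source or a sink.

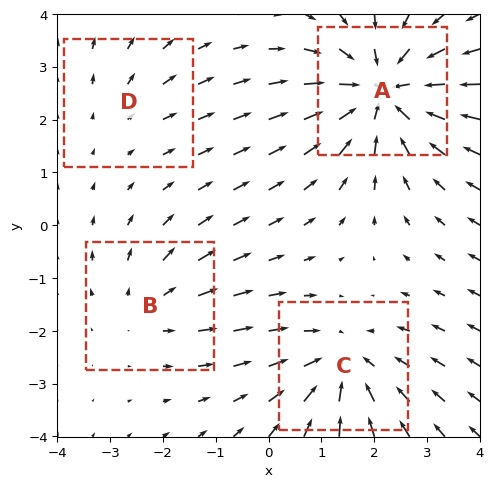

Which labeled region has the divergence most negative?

A

Divergence at each region's feature centre — A: about -6, B: about +3, C: about -5, D: about +2. Region A is most negative.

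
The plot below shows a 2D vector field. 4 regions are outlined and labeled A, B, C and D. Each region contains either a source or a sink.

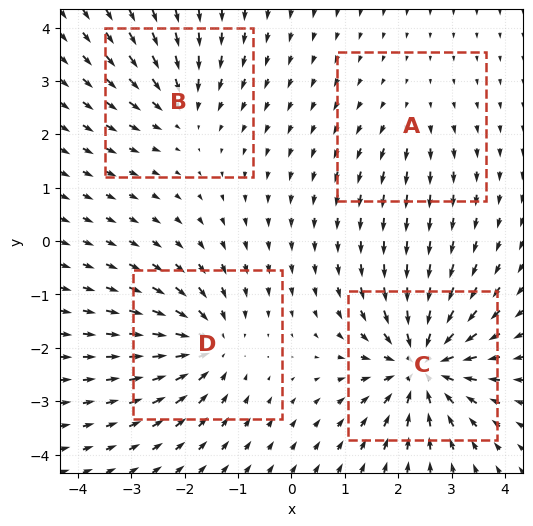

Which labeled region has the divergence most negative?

C

Divergence at each region's feature centre — A: about +2, B: about -4, C: about -8, D: about -5. Region C is most negative.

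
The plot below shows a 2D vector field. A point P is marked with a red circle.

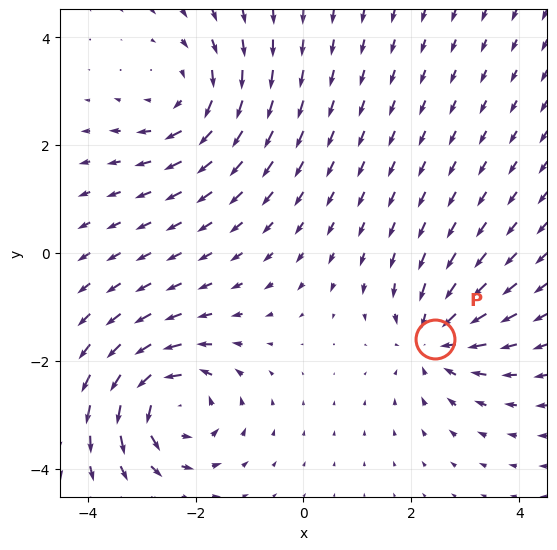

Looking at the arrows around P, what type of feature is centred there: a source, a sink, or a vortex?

At P (2.4, -1.6) the arrows converge inward. Divergence about -5, curl ≈0 — negative divergence with near-zero curl is a sink.

sink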